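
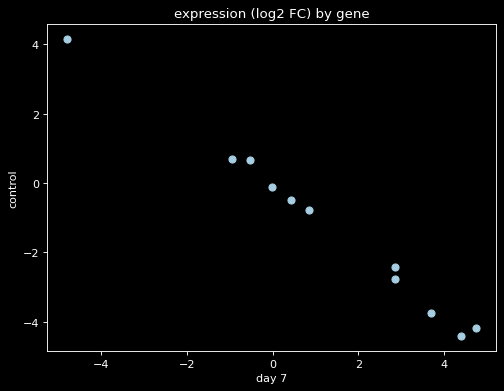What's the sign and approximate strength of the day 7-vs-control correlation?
negative, strong

Points are negatively correlated; strong (|r| ≈ 1.0).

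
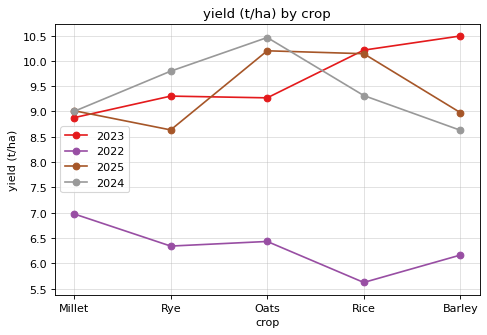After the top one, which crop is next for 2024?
Top 3 for 2024: Oats ≈ 10.5, Rye ≈ 10.0, Rice ≈ 9.5.

Rye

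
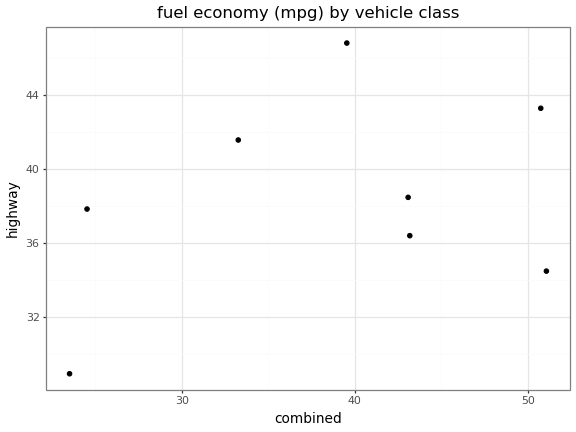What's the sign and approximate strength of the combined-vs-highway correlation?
positive, weak

Points are positively correlated; weak (|r| ≈ 0.3).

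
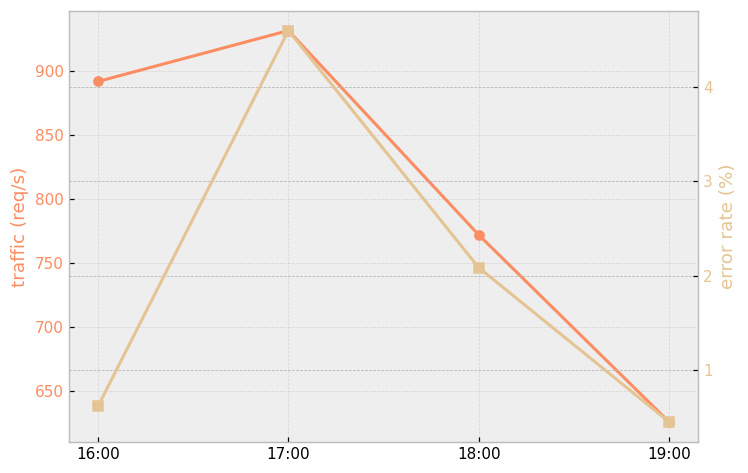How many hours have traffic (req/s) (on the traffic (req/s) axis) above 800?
2

Above 800: 16:00, 17:00.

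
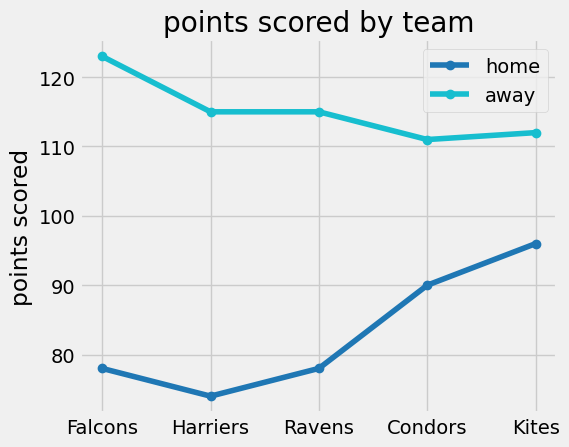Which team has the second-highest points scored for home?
Top 3 for home: Kites ≈ 95, Condors ≈ 90, Ravens ≈ 80.

Condors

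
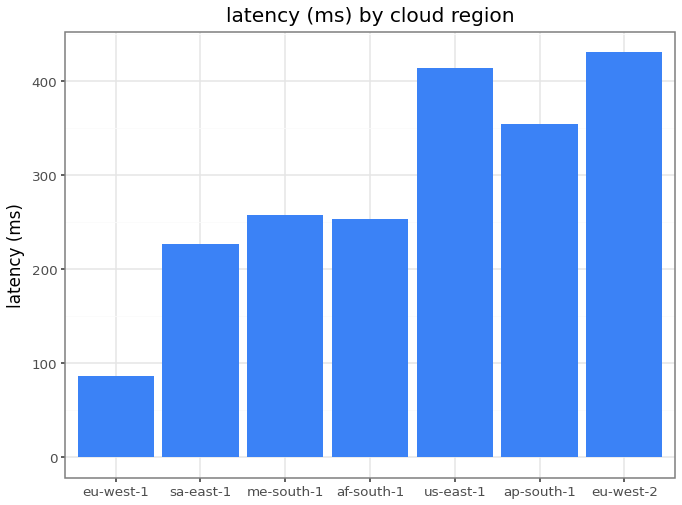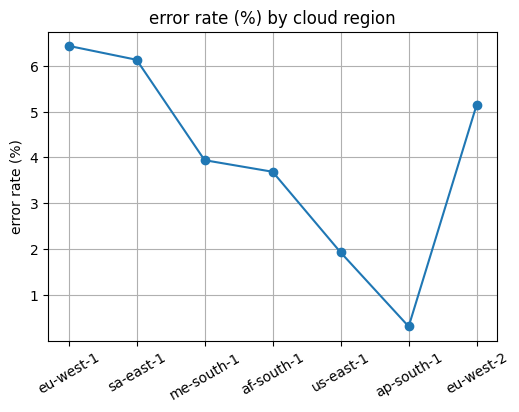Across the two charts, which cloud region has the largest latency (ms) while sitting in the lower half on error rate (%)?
us-east-1

Chart 2 median error rate (%) ≈ 4; below-median cloud regions: af-south-1, us-east-1, ap-south-1. Among those, us-east-1 has the highest latency (ms) (≈ 400).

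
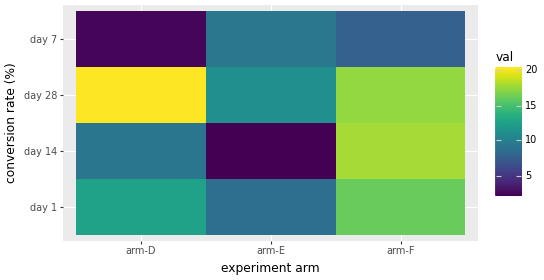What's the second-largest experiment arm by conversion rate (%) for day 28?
Top 3 for day 28: arm-D ≈ 20, arm-F ≈ 18, arm-E ≈ 12.

arm-F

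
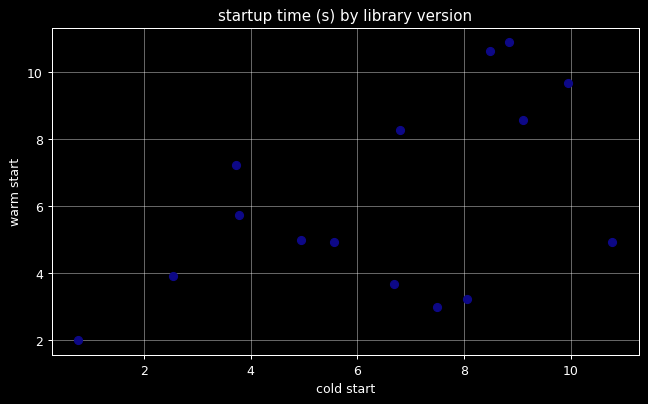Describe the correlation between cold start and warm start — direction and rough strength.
Points are positively correlated; moderate (|r| ≈ 0.5).

positive, moderate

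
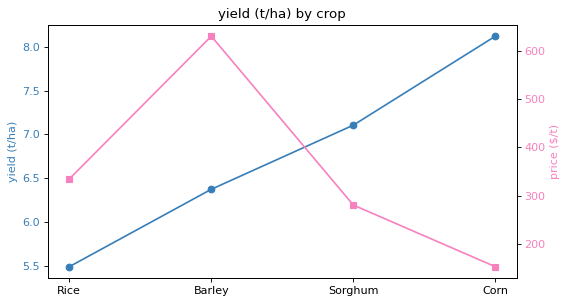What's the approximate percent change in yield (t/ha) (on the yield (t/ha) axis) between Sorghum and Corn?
≈ +14.3%

Sorghum ≈ 7.0, Corn ≈ 8.0; (8.0 − 7.0) / 7.0 ≈ +14.3%.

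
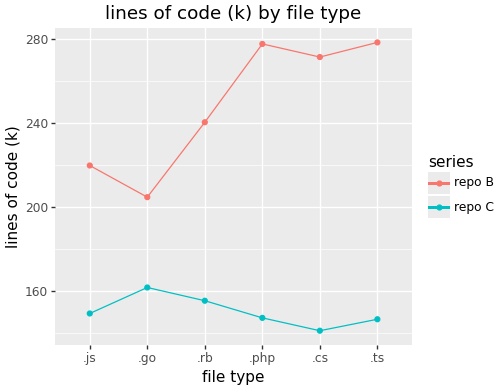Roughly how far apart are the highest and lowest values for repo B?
Max .ts ≈ 280, min .go ≈ 200; range ≈ 80.

≈ 80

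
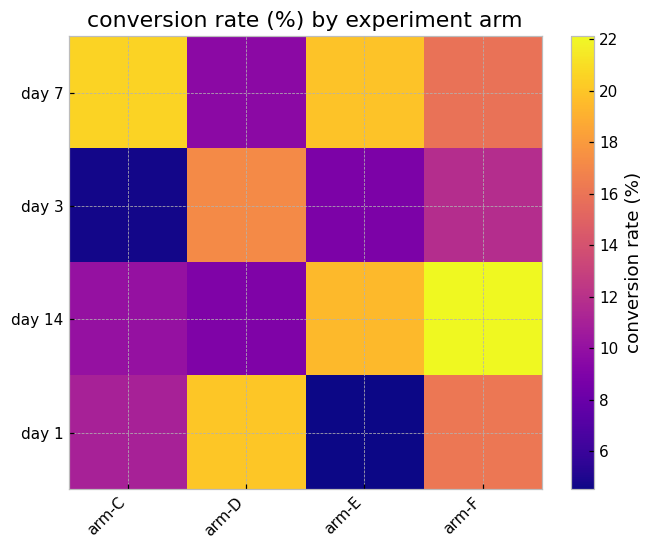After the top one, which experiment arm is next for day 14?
Top 3 for day 14: arm-F ≈ 22, arm-E ≈ 20, arm-C ≈ 10.

arm-E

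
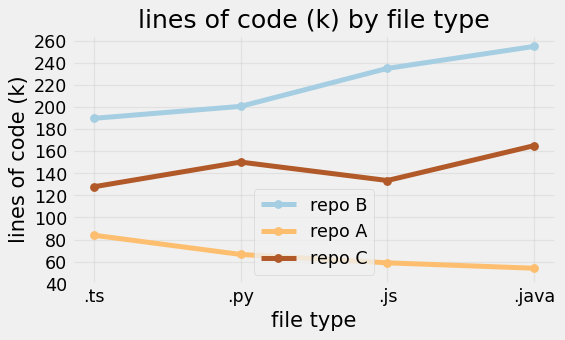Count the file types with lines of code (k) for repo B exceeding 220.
Above 220: .js, .java.

2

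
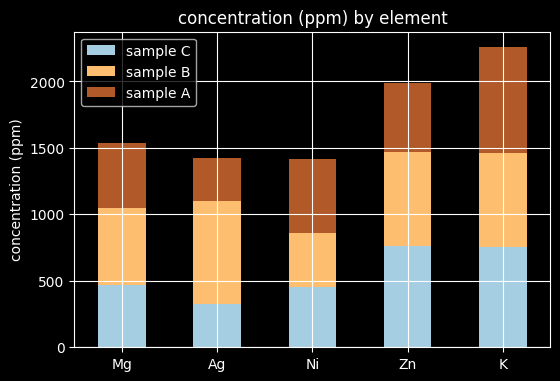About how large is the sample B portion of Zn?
≈ 600

sample B top ≈ 1400, bottom ≈ 800; segment ≈ 600.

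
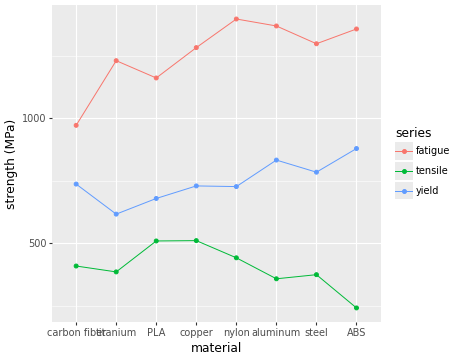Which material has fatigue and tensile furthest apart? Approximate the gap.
ABS, ≈ 1200 MPa

ABS: fatigue ≈ 1400, tensile ≈ 200 → gap ≈ 1200. Next-largest (aluminum) is only ≈ 1000.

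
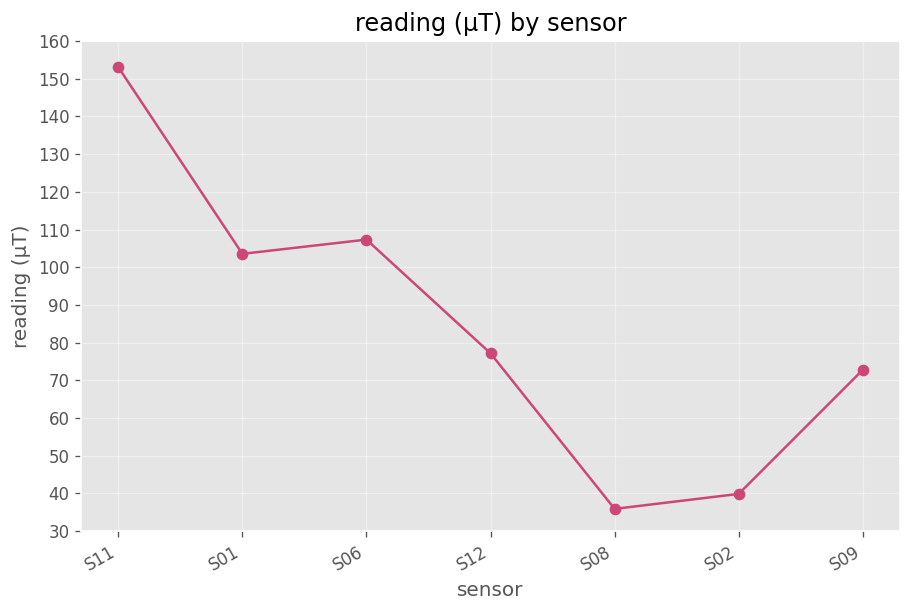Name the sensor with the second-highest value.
Top 3: S11 ≈ 150, S06 ≈ 110, S01 ≈ 100.

S06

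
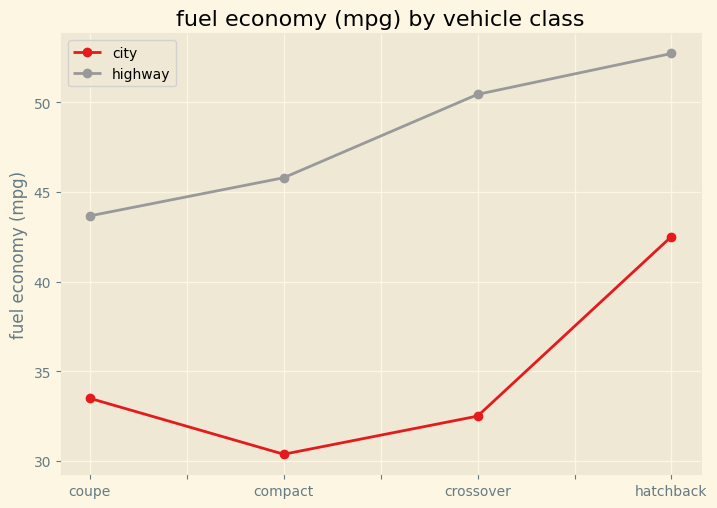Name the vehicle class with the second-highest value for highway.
Top 3 for highway: hatchback ≈ 52, crossover ≈ 50, compact ≈ 46.

crossover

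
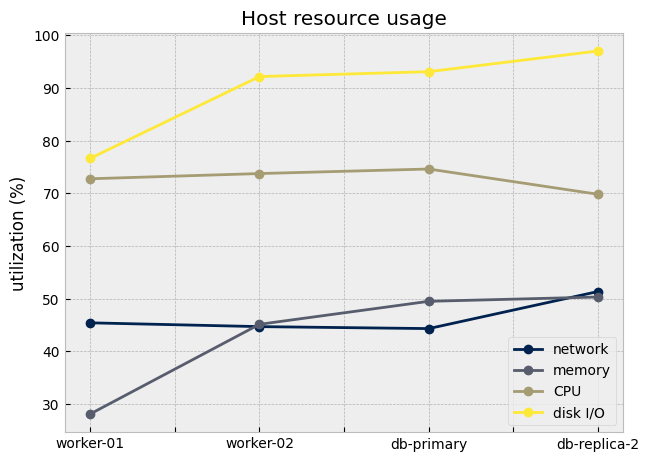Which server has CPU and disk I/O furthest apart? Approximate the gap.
db-replica-2, ≈ 30 %

db-replica-2: CPU ≈ 70, disk I/O ≈ 100 → gap ≈ 30. Next-largest (db-primary) is only ≈ 20.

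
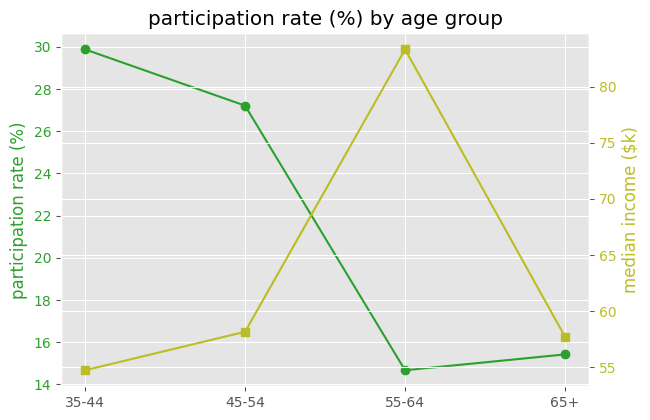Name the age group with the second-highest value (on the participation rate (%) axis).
Top 3 (on the participation rate (%) axis): 35-44 ≈ 30, 45-54 ≈ 28, 65+ ≈ 16.

45-54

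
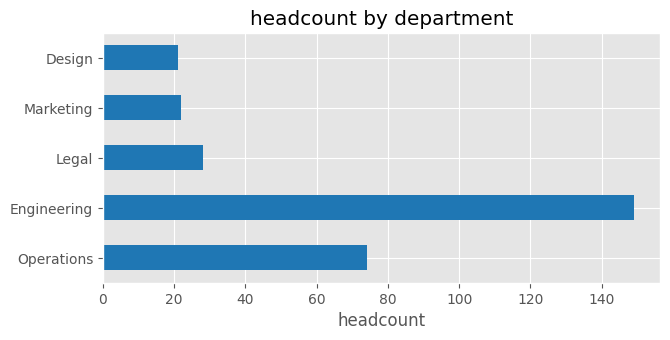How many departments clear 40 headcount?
2

Above 40: Operations, Engineering.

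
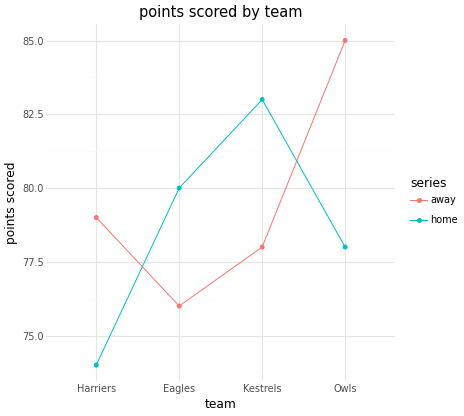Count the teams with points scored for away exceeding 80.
Above 80: Owls.

1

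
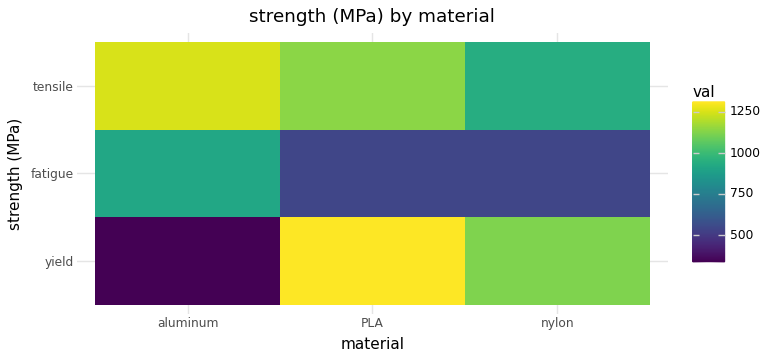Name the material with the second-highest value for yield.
Top 3 for yield: PLA ≈ 1300, nylon ≈ 1100, aluminum ≈ 300.

nylon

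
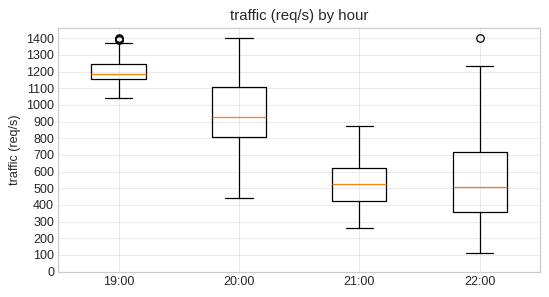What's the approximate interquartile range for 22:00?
≈ 300

Q3 ≈ 700, Q1 ≈ 400; IQR ≈ 300.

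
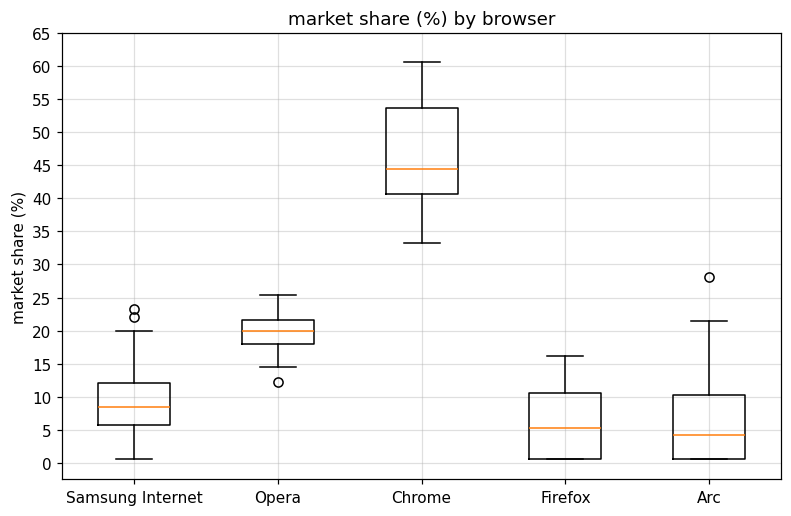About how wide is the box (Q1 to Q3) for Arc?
Q3 ≈ 10, Q1 ≈ 0; IQR ≈ 10.

≈ 10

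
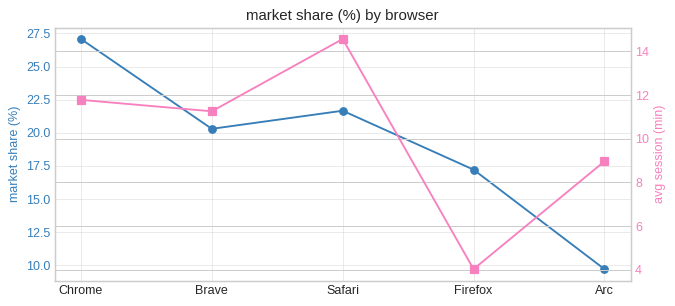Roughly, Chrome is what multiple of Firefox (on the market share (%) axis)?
≈ 1.56×

Chrome ≈ 28, Firefox ≈ 18; 28/18 ≈ 1.56.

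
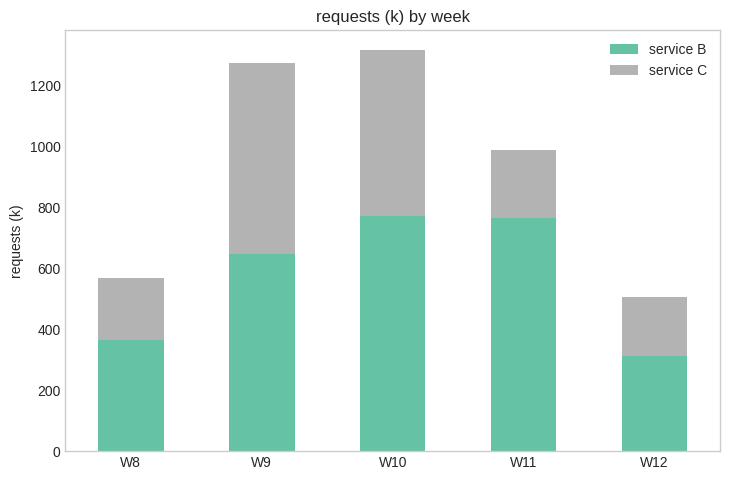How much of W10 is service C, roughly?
≈ 600

service C top ≈ 1400, bottom ≈ 800; segment ≈ 600.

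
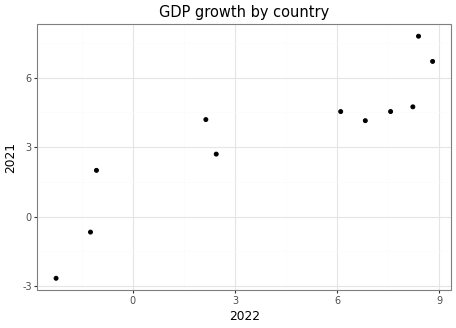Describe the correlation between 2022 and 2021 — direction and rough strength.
Points are positively correlated; strong (|r| ≈ 0.9).

positive, strong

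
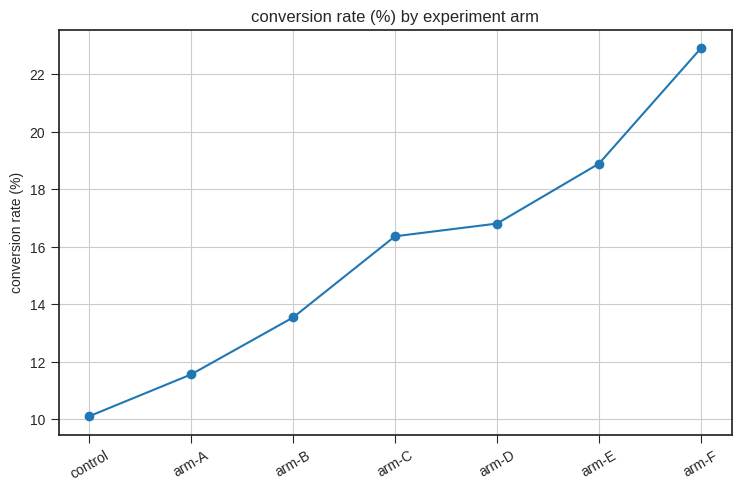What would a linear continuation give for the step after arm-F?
Last three: 16, 18, 22 → slope ≈ 3/step → next ≈ 25.

≈ 25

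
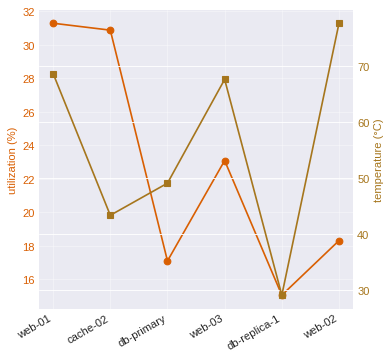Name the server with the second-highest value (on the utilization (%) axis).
cache-02

Top 3 (on the utilization (%) axis): web-01 ≈ 32, cache-02 ≈ 30, web-03 ≈ 24.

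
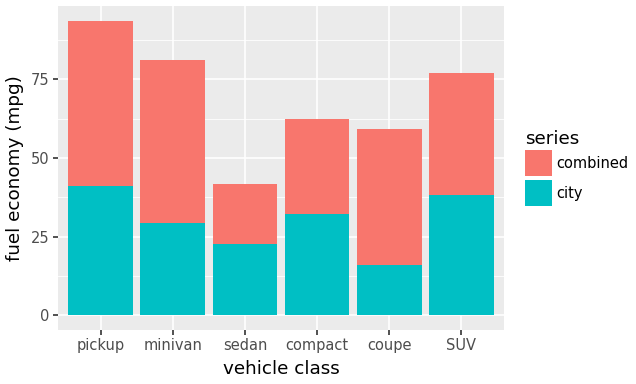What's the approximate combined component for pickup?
combined top ≈ 90, bottom ≈ 40; segment ≈ 50.

≈ 50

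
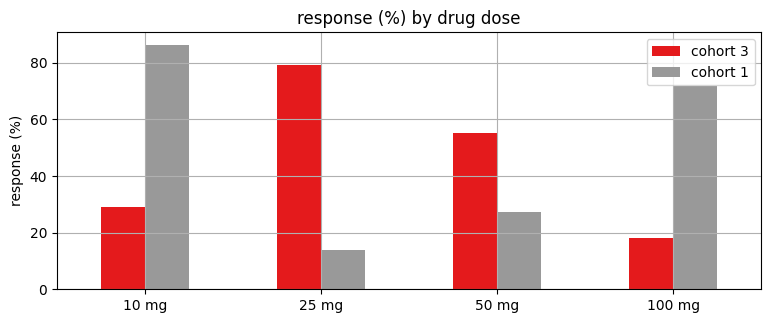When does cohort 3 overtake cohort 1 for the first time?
25 mg

10 mg: cohort 3 ≈ 30 vs cohort 1 ≈ 90 (not yet); 25 mg: cohort 3 ≈ 80 vs cohort 1 ≈ 10 (first crossover).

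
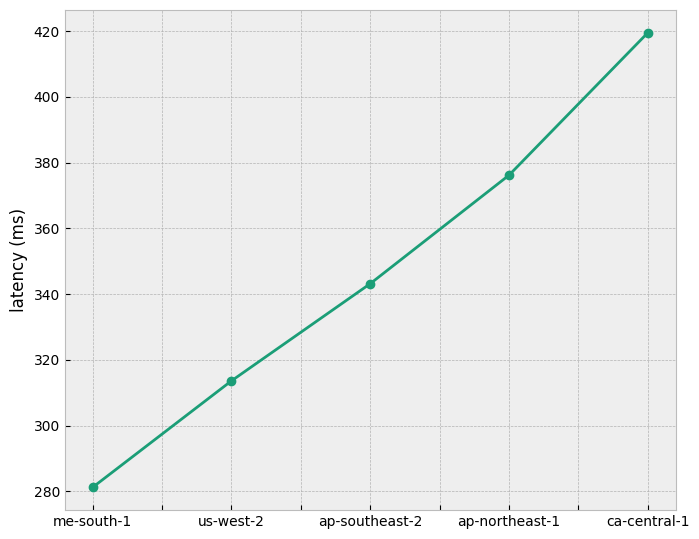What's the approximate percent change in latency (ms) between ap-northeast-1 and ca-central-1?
≈ +10.5%

ap-northeast-1 ≈ 380, ca-central-1 ≈ 420; (420 − 380) / 380 ≈ +10.5%.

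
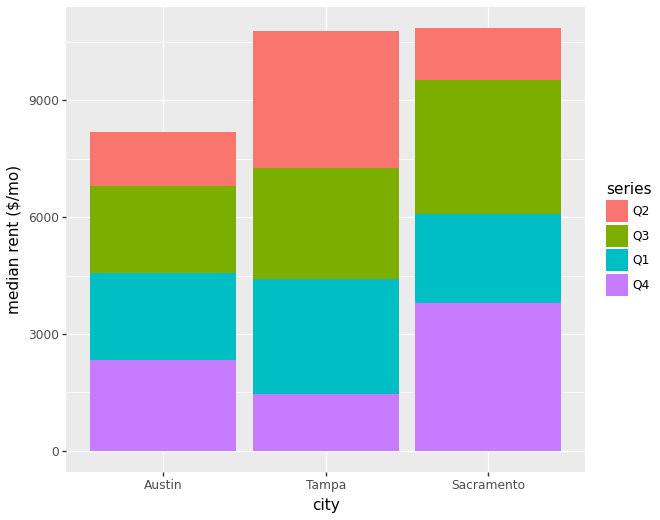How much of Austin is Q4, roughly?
Q4 top ≈ 2000, bottom ≈ 0; segment ≈ 2000.

≈ 2000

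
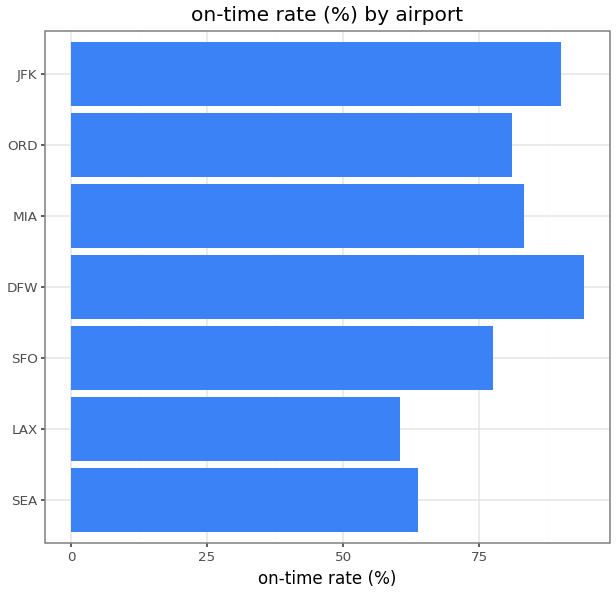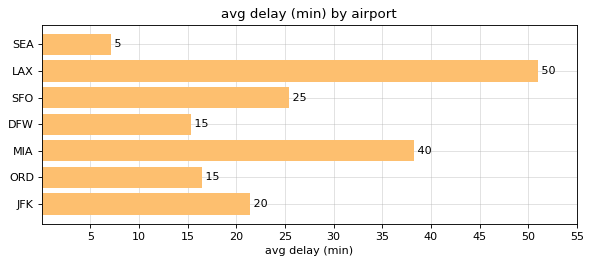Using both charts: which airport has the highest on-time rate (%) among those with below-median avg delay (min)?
DFW

Chart 2 median avg delay (min) ≈ 20; below-median airports: SEA, DFW, ORD. Among those, DFW has the highest on-time rate (%) (≈ 90).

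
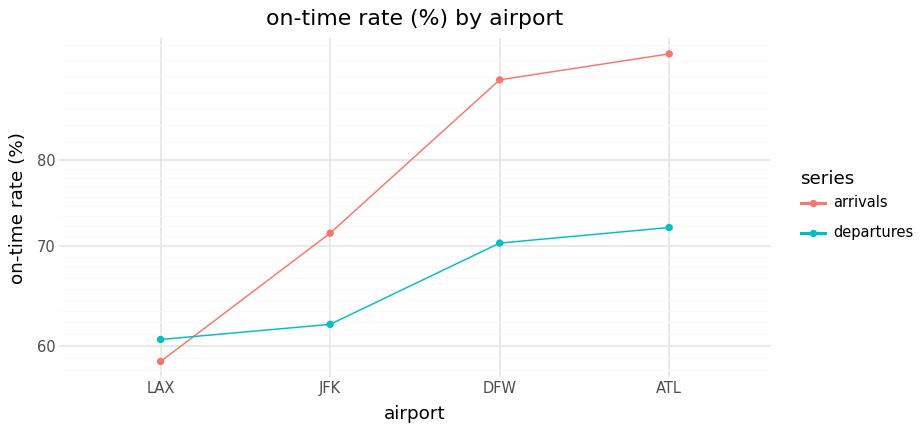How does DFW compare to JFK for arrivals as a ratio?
DFW ≈ 90, JFK ≈ 70; 90/70 ≈ 1.29.

≈ 1.29×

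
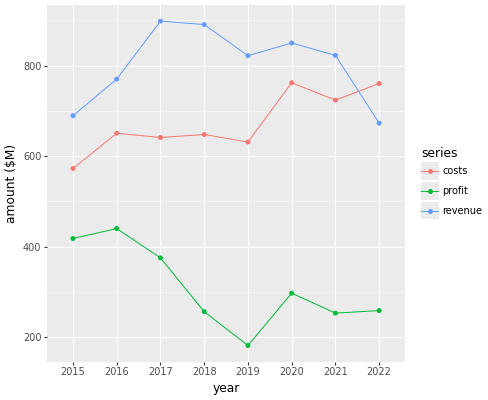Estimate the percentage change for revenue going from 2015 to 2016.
2015 ≈ 700, 2016 ≈ 800; (800 − 700) / 700 ≈ +14.3%.

≈ +14.3%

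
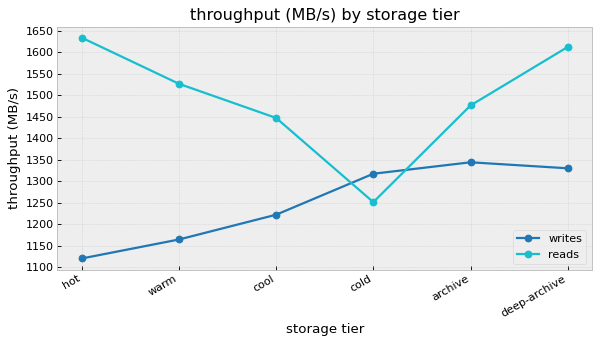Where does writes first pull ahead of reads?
cool: writes ≈ 1200 vs reads ≈ 1450 (not yet); cold: writes ≈ 1300 vs reads ≈ 1250 (first crossover).

cold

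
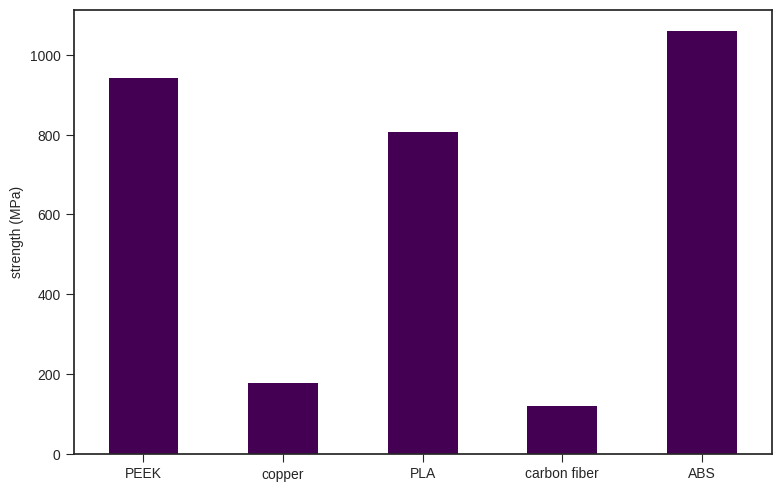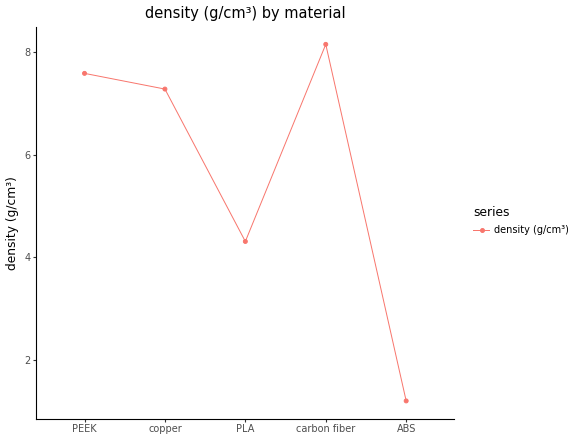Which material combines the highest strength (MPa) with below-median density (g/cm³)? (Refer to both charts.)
ABS

Chart 2 median density (g/cm³) ≈ 7; below-median materials: PLA, ABS. Among those, ABS has the highest strength (MPa) (≈ 1100).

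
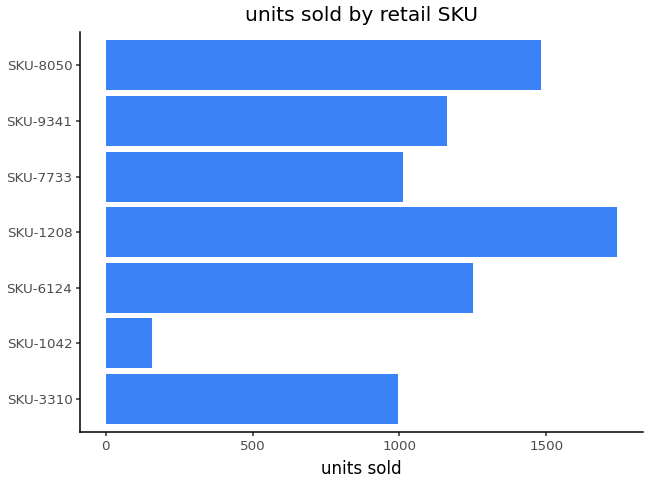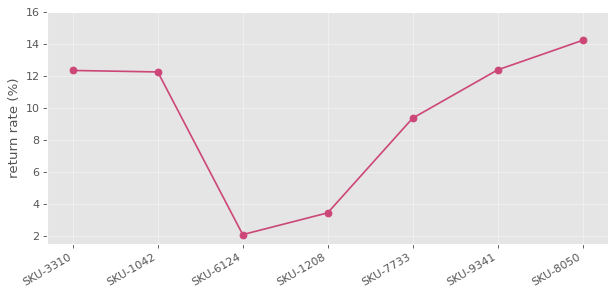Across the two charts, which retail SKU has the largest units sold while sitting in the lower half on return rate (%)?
SKU-1208

Chart 2 median return rate (%) ≈ 12; below-median retail SKUs: SKU-6124, SKU-1208, SKU-7733. Among those, SKU-1208 has the highest units sold (≈ 1800).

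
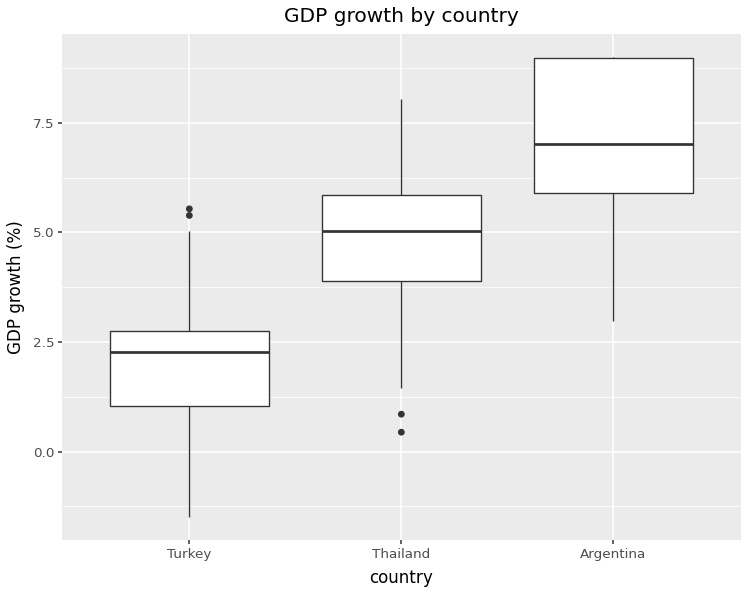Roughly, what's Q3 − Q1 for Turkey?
Q3 ≈ 3, Q1 ≈ 1; IQR ≈ 2.

≈ 2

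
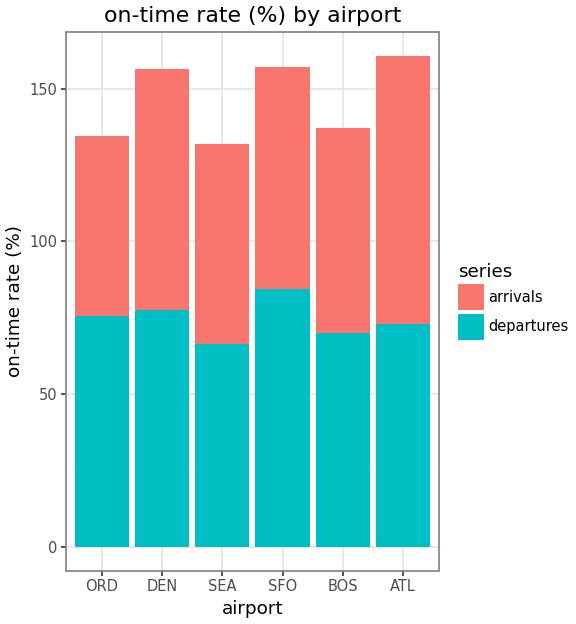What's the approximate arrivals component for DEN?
≈ 80

arrivals top ≈ 160, bottom ≈ 80; segment ≈ 80.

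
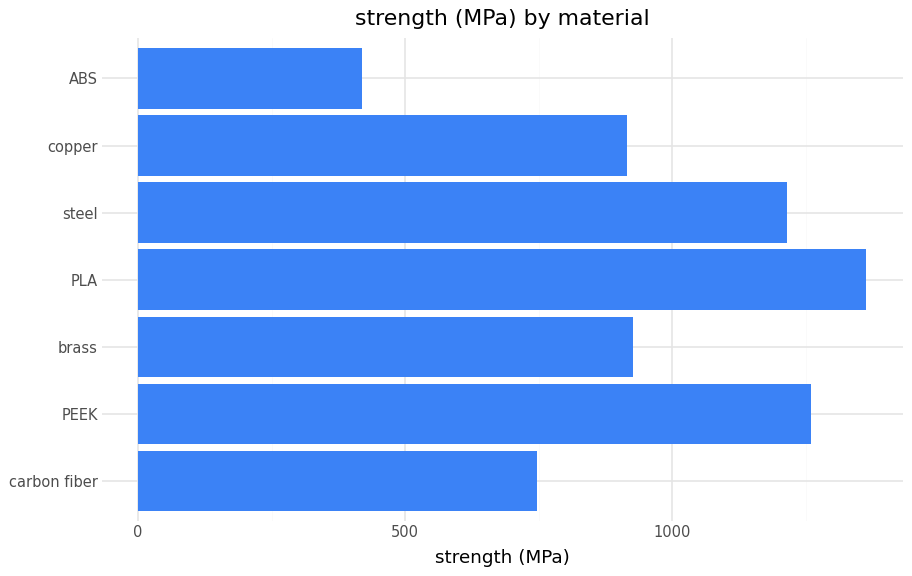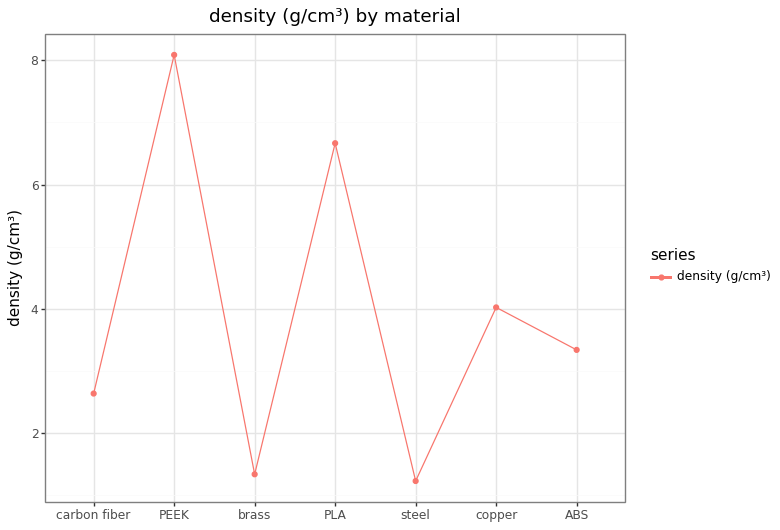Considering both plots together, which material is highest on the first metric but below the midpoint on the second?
Chart 2 median density (g/cm³) ≈ 3; below-median materials: carbon fiber, brass, steel. Among those, steel has the highest strength (MPa) (≈ 1200).

steel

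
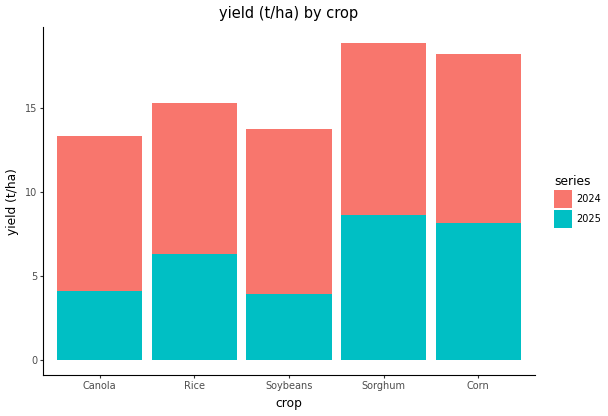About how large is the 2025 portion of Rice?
2025 top ≈ 6, bottom ≈ 0; segment ≈ 6.

≈ 6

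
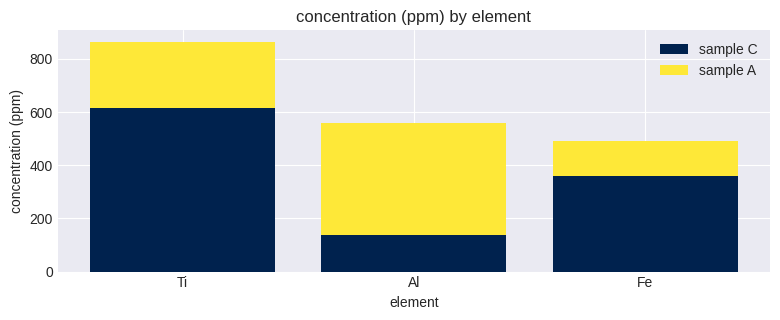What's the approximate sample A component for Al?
sample A top ≈ 600, bottom ≈ 100; segment ≈ 500.

≈ 500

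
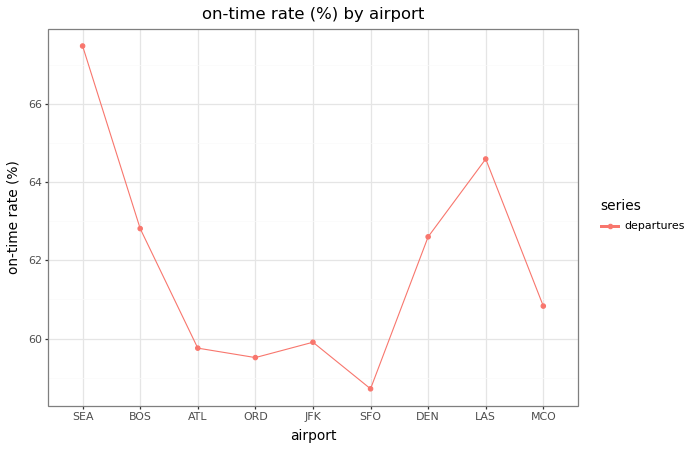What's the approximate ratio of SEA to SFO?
SEA ≈ 67, SFO ≈ 59; 67/59 ≈ 1.14.

≈ 1.14×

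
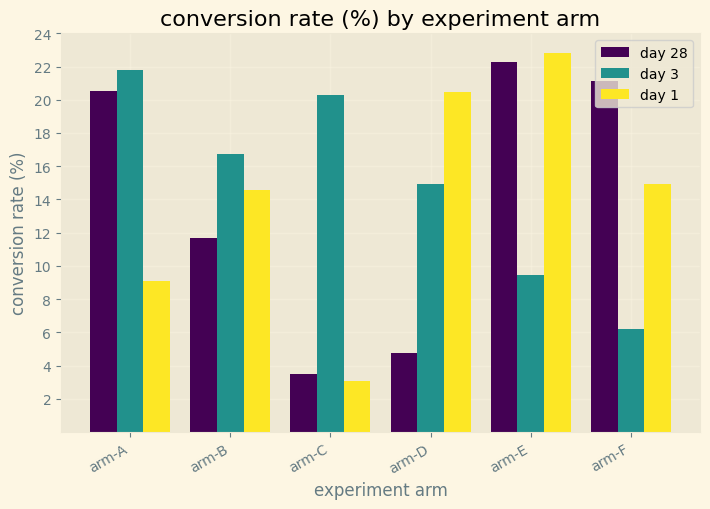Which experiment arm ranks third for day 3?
arm-B

Top 4 for day 3: arm-A ≈ 22, arm-C ≈ 20, arm-B ≈ 16, arm-D ≈ 14.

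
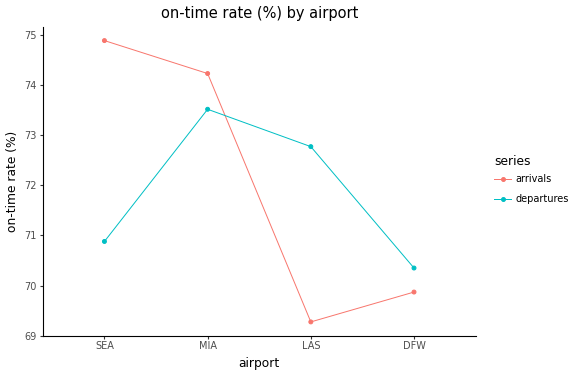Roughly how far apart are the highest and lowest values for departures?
≈ 3.0

Max MIA ≈ 73.5, min DFW ≈ 70.5; range ≈ 3.0.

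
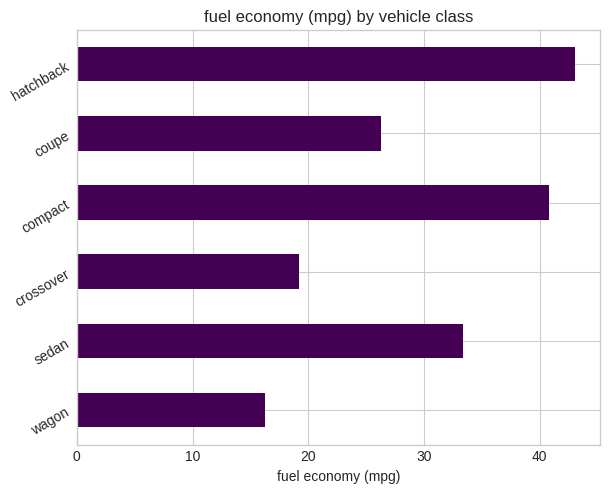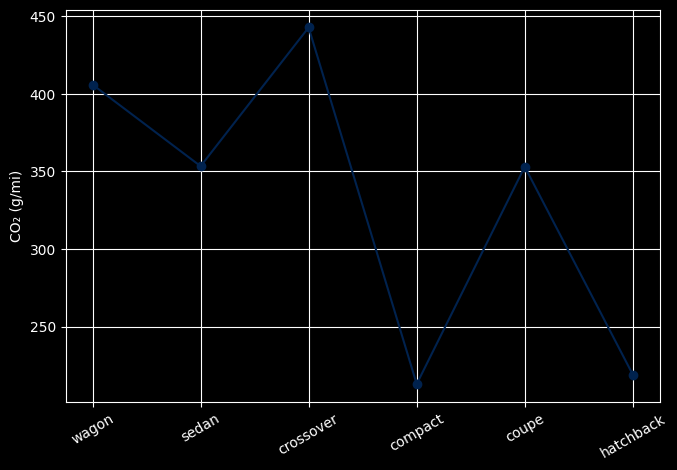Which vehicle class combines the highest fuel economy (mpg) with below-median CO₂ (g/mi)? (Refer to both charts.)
Chart 2 median CO₂ (g/mi) ≈ 350; below-median vehicle classes: compact, coupe, hatchback. Among those, hatchback has the highest fuel economy (mpg) (≈ 45).

hatchback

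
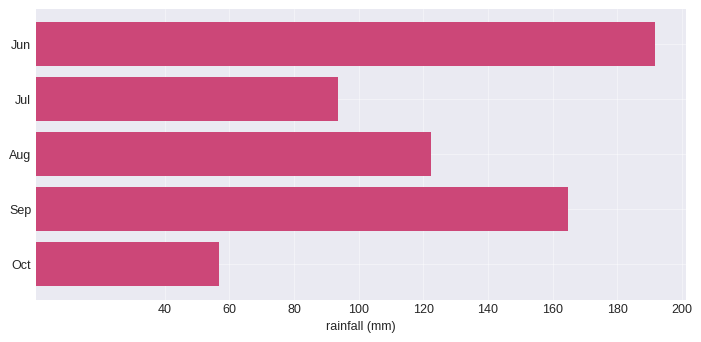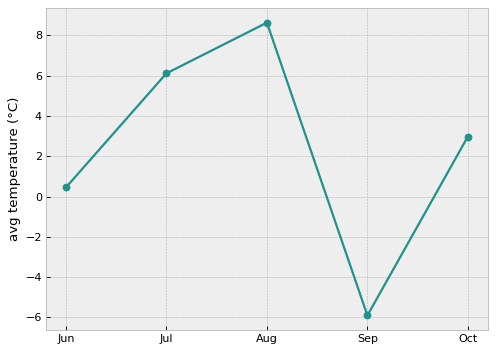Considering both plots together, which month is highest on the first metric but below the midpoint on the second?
Jun

Chart 2 median avg temperature (°C) ≈ 3; below-median months: Jun, Sep. Among those, Jun has the highest rainfall (mm) (≈ 200).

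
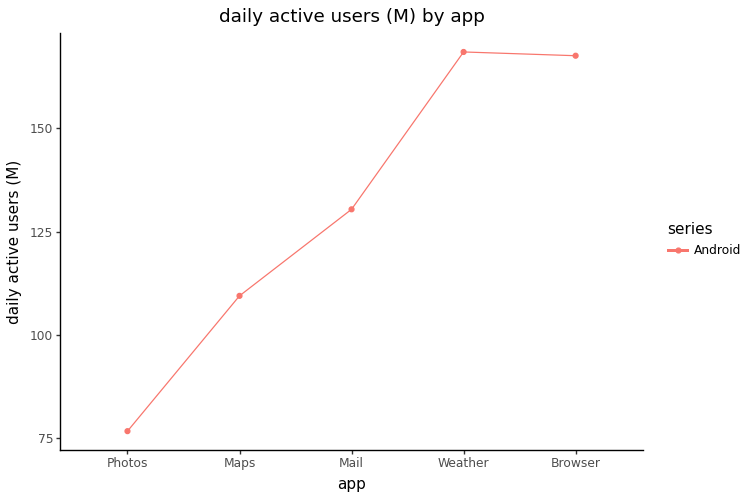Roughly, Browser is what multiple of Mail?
≈ 1.31×

Browser ≈ 170, Mail ≈ 130; 170/130 ≈ 1.31.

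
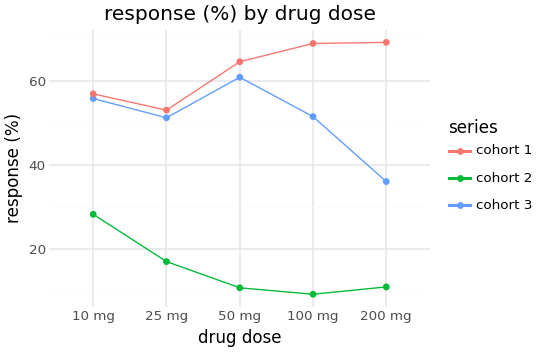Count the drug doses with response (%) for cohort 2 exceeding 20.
1

Above 20: 10 mg.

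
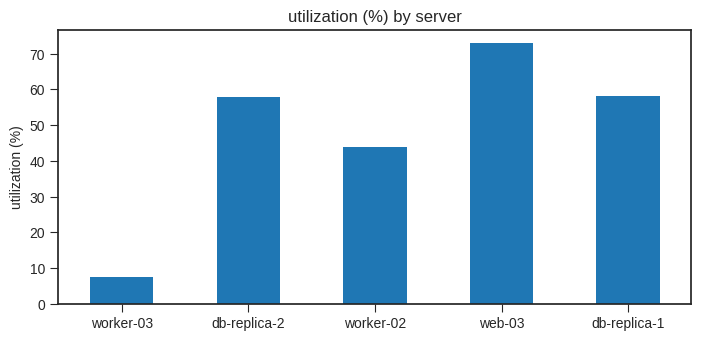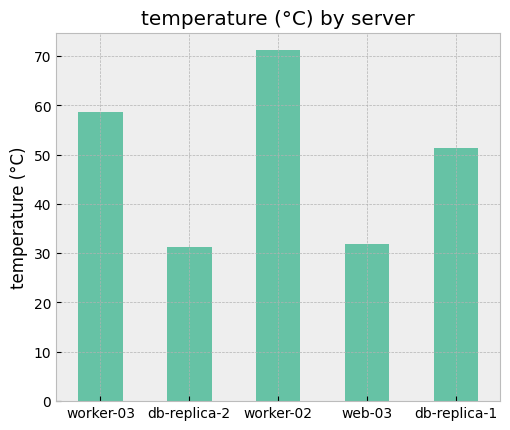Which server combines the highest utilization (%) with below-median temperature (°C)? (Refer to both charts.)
Chart 2 median temperature (°C) ≈ 50; below-median servers: db-replica-2, web-03. Among those, web-03 has the highest utilization (%) (≈ 70).

web-03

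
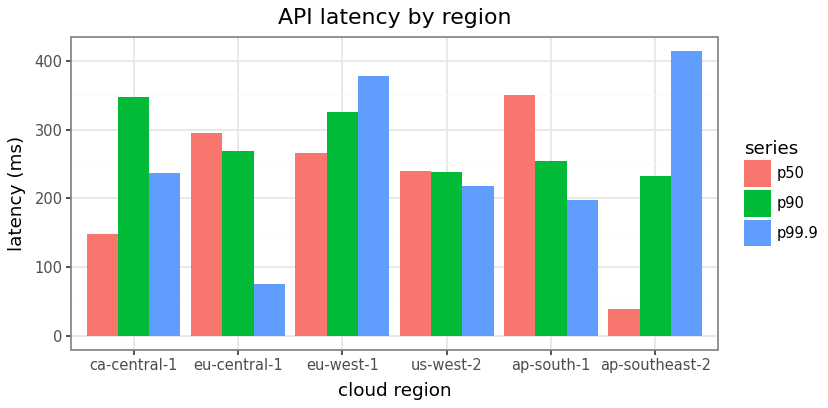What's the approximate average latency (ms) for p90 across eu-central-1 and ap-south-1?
≈ 250

(250 + 250) / 2 ≈ 250.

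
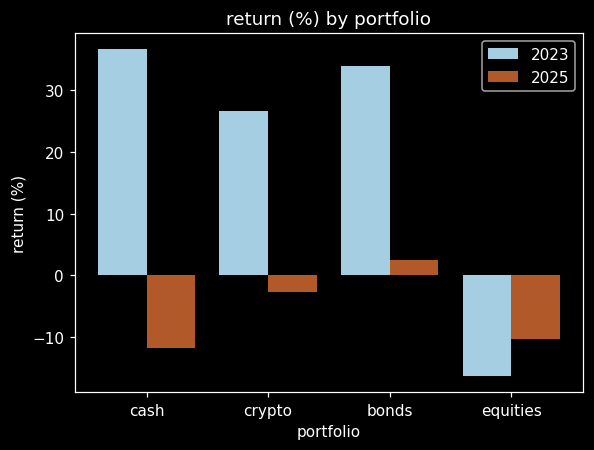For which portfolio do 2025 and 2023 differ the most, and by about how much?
cash, ≈ 45 %

cash: 2025 ≈ -10, 2023 ≈ 35 → gap ≈ 45. Next-largest (bonds) is only ≈ 30.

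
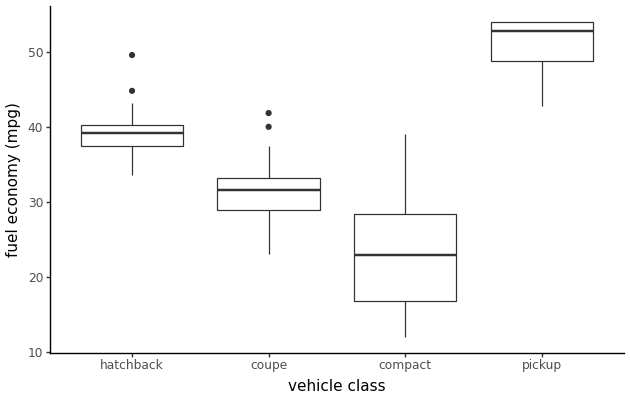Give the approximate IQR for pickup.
Q3 ≈ 55, Q1 ≈ 50; IQR ≈ 5.

≈ 5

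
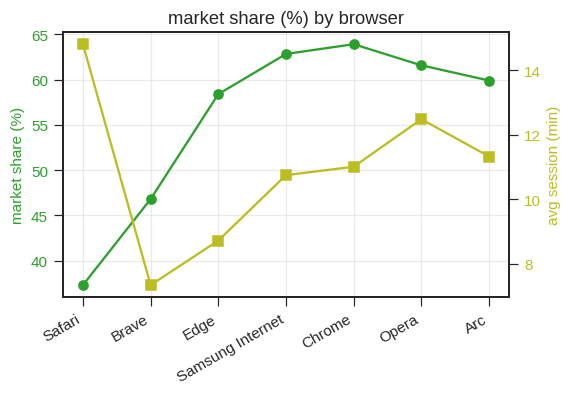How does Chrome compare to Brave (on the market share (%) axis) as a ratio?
Chrome ≈ 65, Brave ≈ 45; 65/45 ≈ 1.44.

≈ 1.44×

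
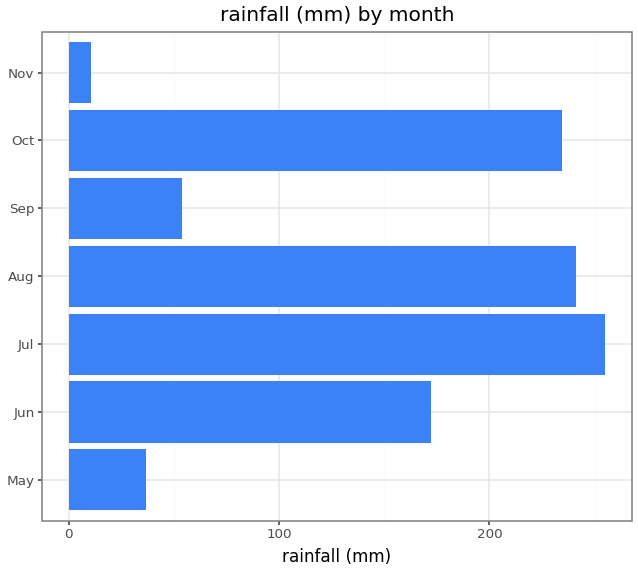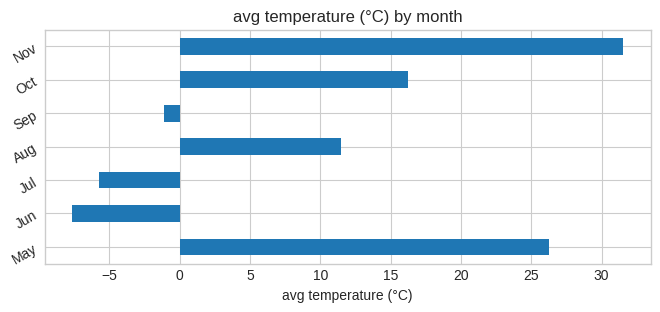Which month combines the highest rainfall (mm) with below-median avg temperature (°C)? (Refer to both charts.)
Jul

Chart 2 median avg temperature (°C) ≈ 10; below-median months: Jun, Jul, Sep. Among those, Jul has the highest rainfall (mm) (≈ 250).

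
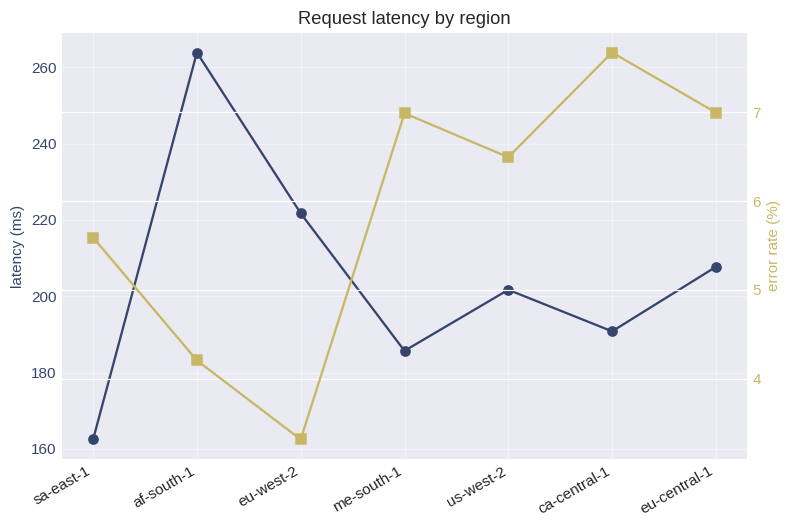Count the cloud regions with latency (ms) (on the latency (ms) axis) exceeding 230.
Above 230: af-south-1.

1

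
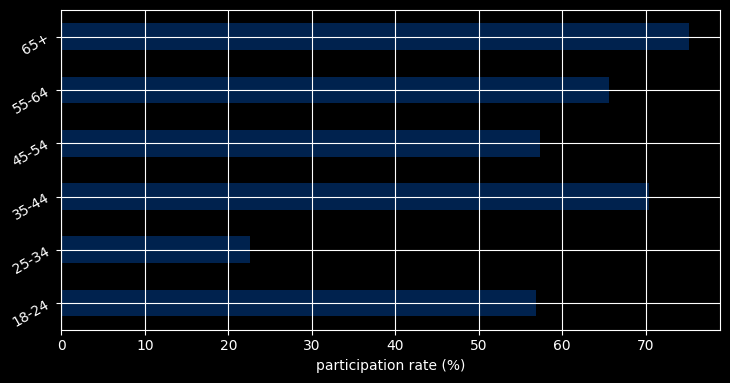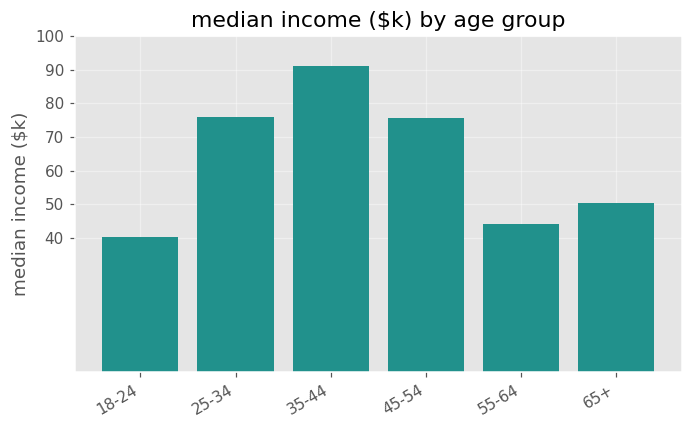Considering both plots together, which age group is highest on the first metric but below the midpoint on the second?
65+

Chart 2 median median income ($k) ≈ 60; below-median age groups: 18-24, 55-64, 65+. Among those, 65+ has the highest participation rate (%) (≈ 80).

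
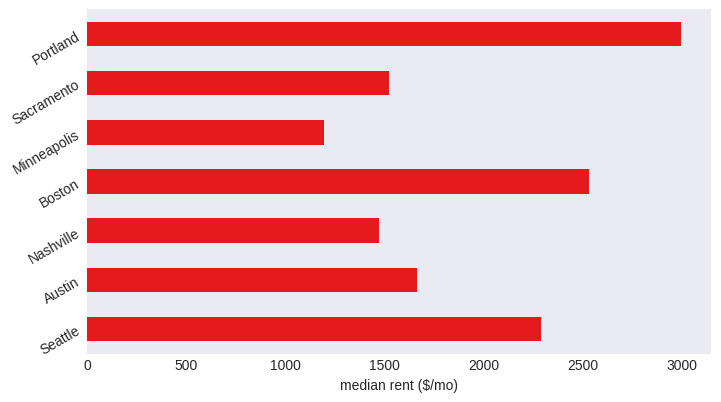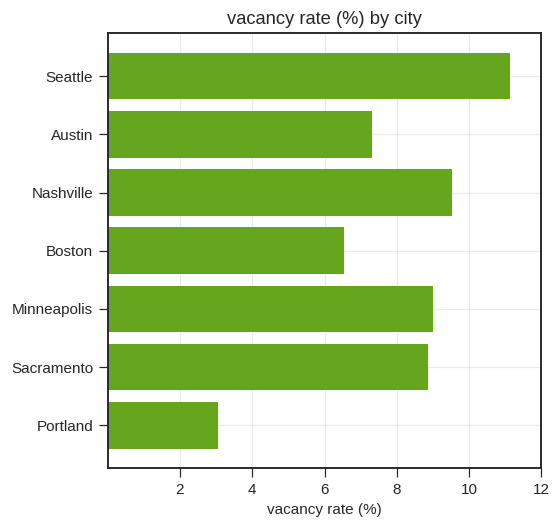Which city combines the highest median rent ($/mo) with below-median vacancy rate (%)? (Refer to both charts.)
Chart 2 median vacancy rate (%) ≈ 8; below-median cities: Austin, Boston, Portland. Among those, Portland has the highest median rent ($/mo) (≈ 3000).

Portland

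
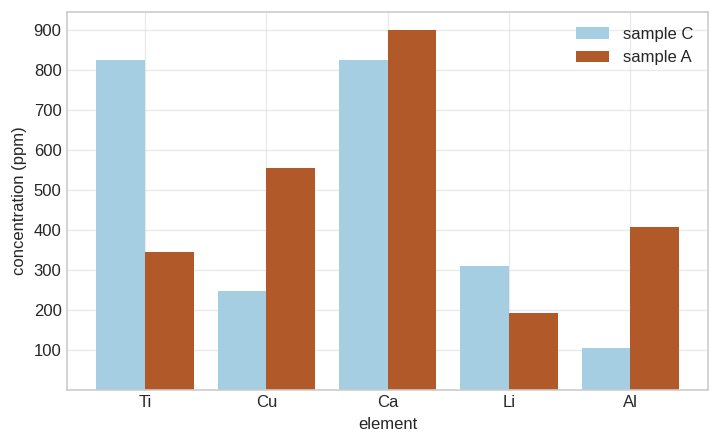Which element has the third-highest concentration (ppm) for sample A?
Al

Top 4 for sample A: Ca ≈ 900, Cu ≈ 600, Al ≈ 400, Ti ≈ 300.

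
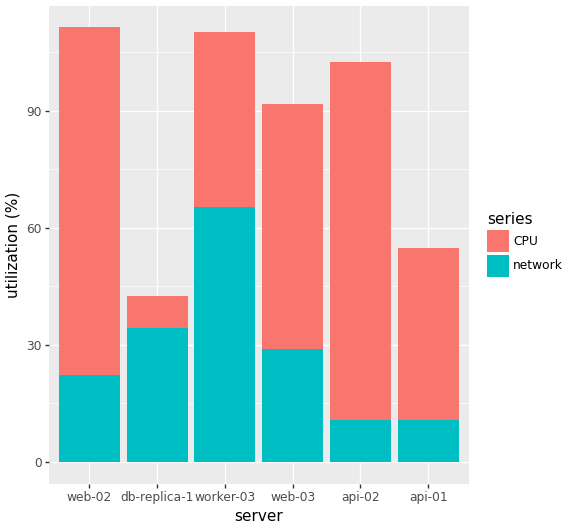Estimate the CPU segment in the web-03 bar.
CPU top ≈ 90, bottom ≈ 30; segment ≈ 60.

≈ 60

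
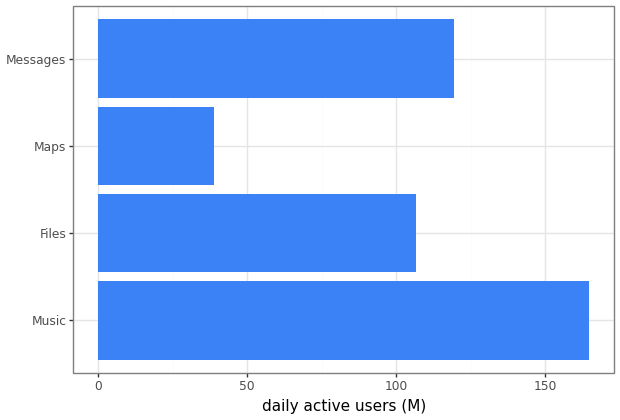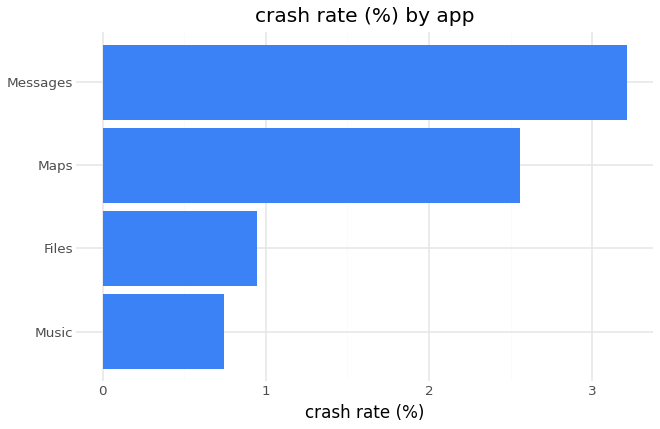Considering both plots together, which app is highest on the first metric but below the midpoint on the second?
Chart 2 median crash rate (%) ≈ 2; below-median apps: Music, Files. Among those, Music has the highest daily active users (M) (≈ 160).

Music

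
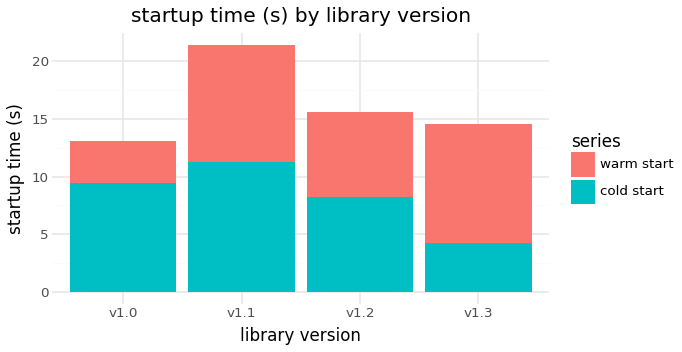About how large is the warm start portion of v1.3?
≈ 10

warm start top ≈ 14, bottom ≈ 4; segment ≈ 10.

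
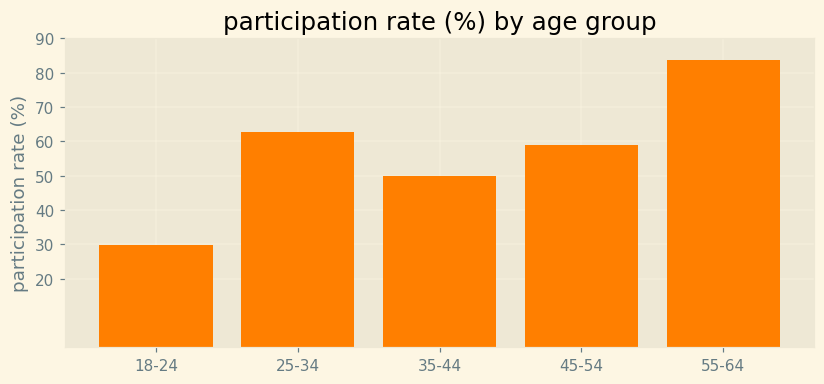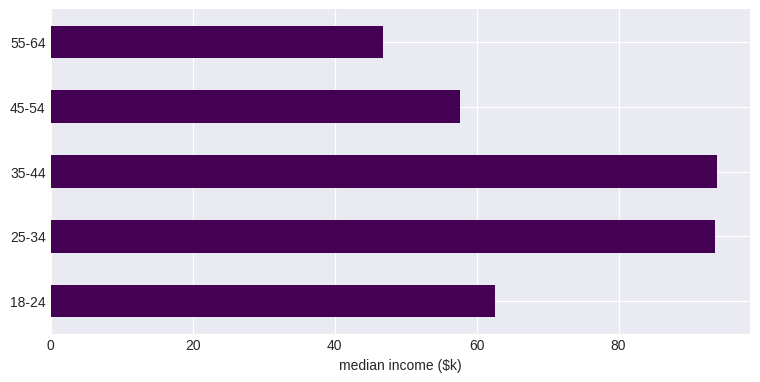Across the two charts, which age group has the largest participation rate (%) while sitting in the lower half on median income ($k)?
55-64

Chart 2 median median income ($k) ≈ 60; below-median age groups: 45-54, 55-64. Among those, 55-64 has the highest participation rate (%) (≈ 80).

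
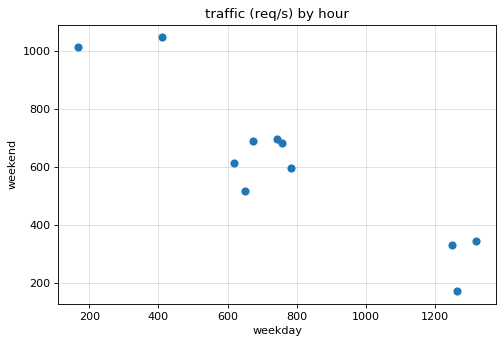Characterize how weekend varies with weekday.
Points are negatively correlated; strong (|r| ≈ 0.9).

negative, strong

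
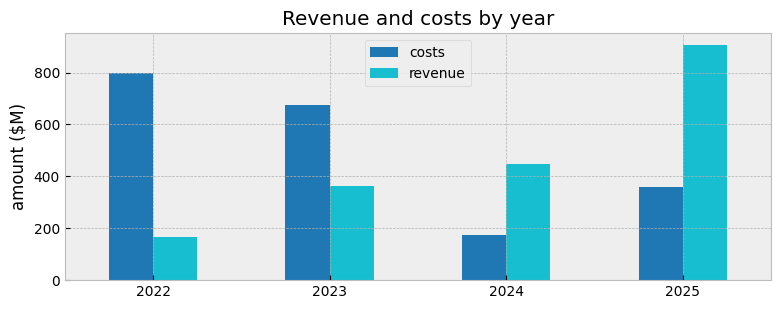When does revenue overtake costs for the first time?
2024

2023: revenue ≈ 400 vs costs ≈ 700 (not yet); 2024: revenue ≈ 400 vs costs ≈ 200 (first crossover).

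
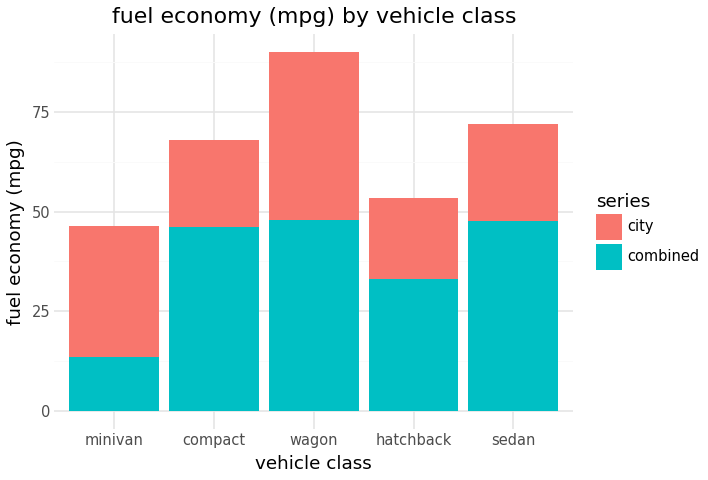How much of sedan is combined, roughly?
combined top ≈ 50, bottom ≈ 0; segment ≈ 50.

≈ 50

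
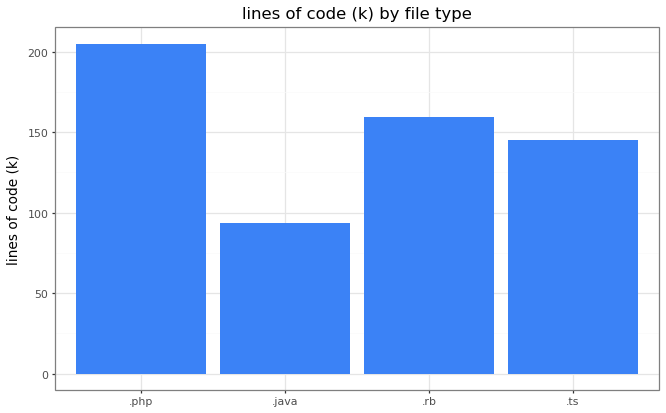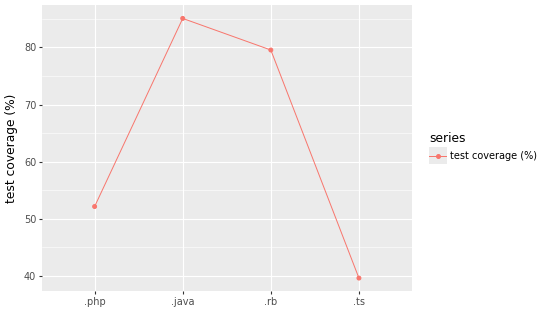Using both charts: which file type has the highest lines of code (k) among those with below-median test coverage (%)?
.php

Chart 2 median test coverage (%) ≈ 70; below-median file types: .php, .ts. Among those, .php has the highest lines of code (k) (≈ 200).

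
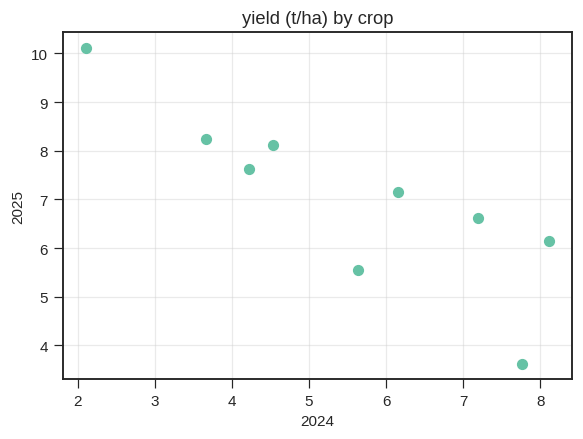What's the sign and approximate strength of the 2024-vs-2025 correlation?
negative, strong

Points are negatively correlated; strong (|r| ≈ 0.8).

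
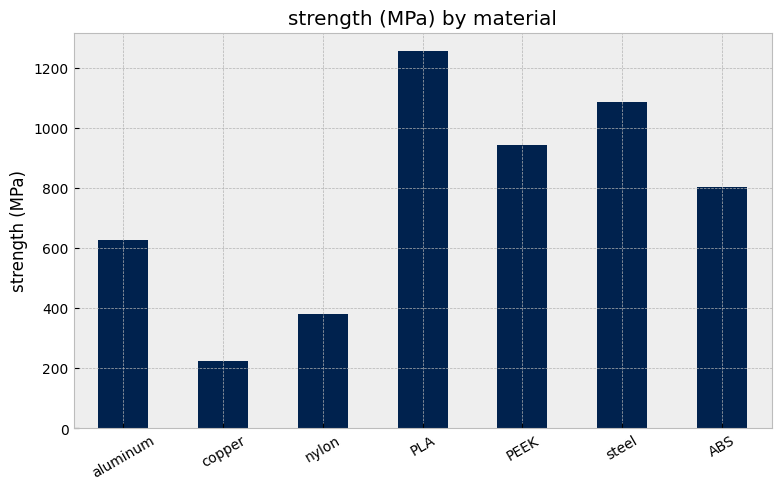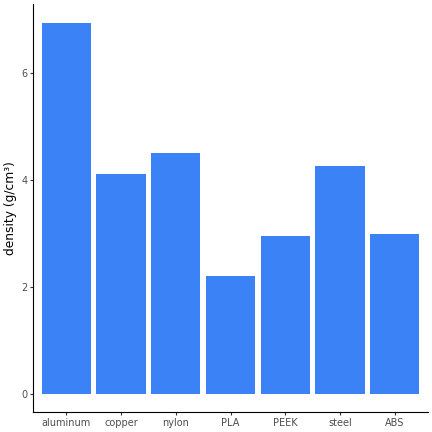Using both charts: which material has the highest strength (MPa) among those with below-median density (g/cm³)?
Chart 2 median density (g/cm³) ≈ 4; below-median materials: PLA, PEEK, ABS. Among those, PLA has the highest strength (MPa) (≈ 1200).

PLA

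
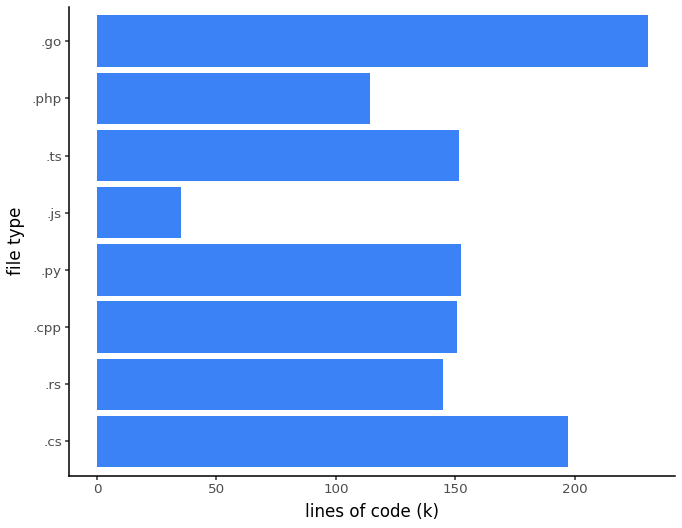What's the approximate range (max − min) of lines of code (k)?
Max .go ≈ 240, min .js ≈ 40; range ≈ 200.

≈ 200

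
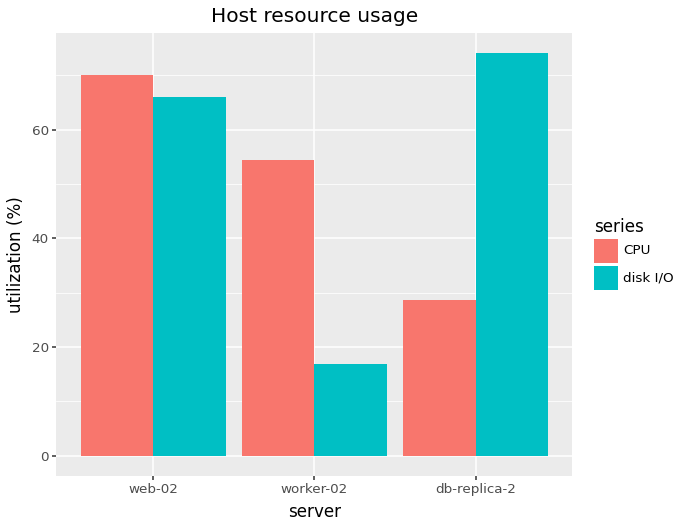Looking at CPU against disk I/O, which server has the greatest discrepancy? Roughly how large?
db-replica-2, ≈ 40 %

db-replica-2: CPU ≈ 30, disk I/O ≈ 70 → gap ≈ 40. Next-largest (worker-02) is only ≈ 30.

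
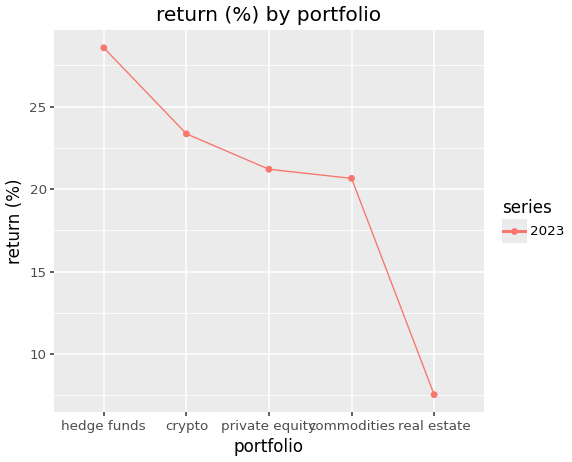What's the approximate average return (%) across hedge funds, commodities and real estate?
(28 + 20 + 8) / 3 ≈ 19.

≈ 19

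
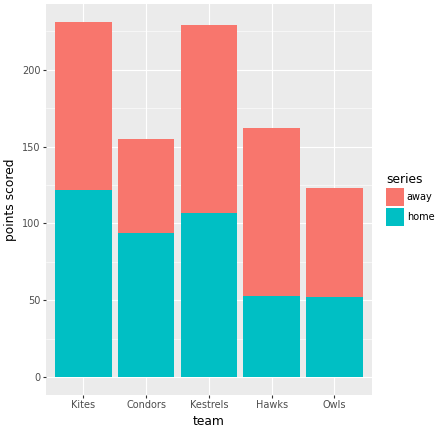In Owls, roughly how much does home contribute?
home top ≈ 60, bottom ≈ 0; segment ≈ 60.

≈ 60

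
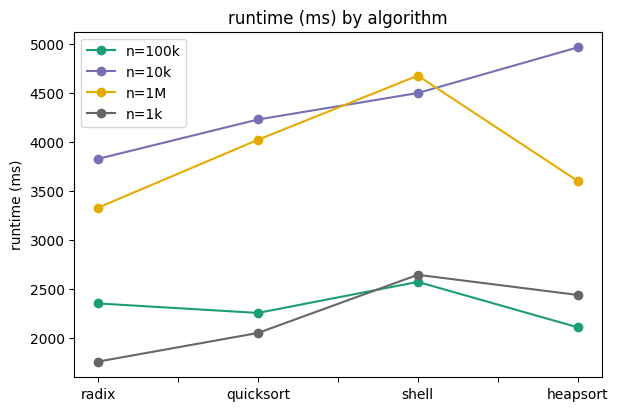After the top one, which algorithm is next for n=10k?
shell

Top 3 for n=10k: heapsort ≈ 5000, shell ≈ 4500, quicksort ≈ 4000.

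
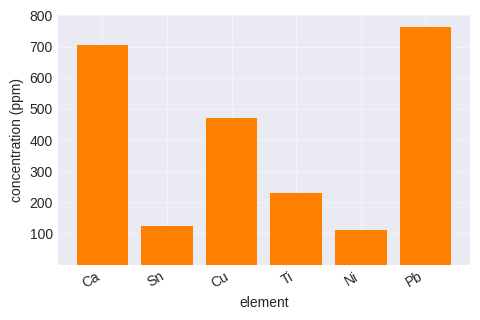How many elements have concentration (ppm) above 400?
Above 400: Ca, Cu, Pb.

3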